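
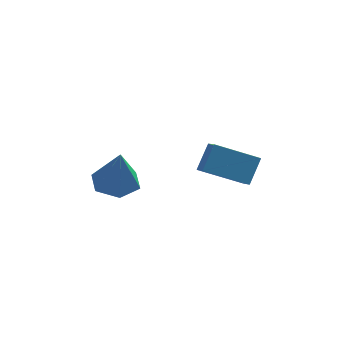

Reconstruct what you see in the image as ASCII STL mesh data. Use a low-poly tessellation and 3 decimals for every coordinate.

solid 
facet normal -0.134 0.278 -0.951
outer loop
vertex -1.322 3.309 -3.781
vertex -2.034 2.588 -3.891
vertex -2.299 3.522 -3.581
endloop
endfacet
facet normal 0.286 0.746 0.602
outer loop
vertex -1.322 3.309 -3.781
vertex -2.299 3.522 -3.581
vertex -1.766 2.032 -1.989
endloop
endfacet
facet normal -0.134 0.278 -0.951
outer loop
vertex -2.299 3.522 -3.581
vertex -2.034 2.588 -3.891
vertex -3.012 2.801 -3.691
endloop
endfacet
facet normal -0.588 0.483 0.649
outer loop
vertex -2.299 3.522 -3.581
vertex -3.012 2.801 -3.691
vertex -1.766 2.032 -1.989
endloop
endfacet
facet normal -0.134 0.277 -0.951
outer loop
vertex -3.012 2.801 -3.691
vertex -2.034 2.588 -3.891
vertex -2.747 1.866 -4.001
endloop
endfacet
facet normal -0.821 -0.375 0.431
outer loop
vertex -3.012 2.801 -3.691
vertex -2.747 1.866 -4.001
vertex -1.766 2.032 -1.989
endloop
endfacet
facet normal -0.135 0.278 -0.951
outer loop
vertex -2.747 1.866 -4.001
vertex -2.034 2.588 -3.891
vertex -1.77 1.653 -4.202
endloop
endfacet
facet normal -0.177 -0.970 0.166
outer loop
vertex -2.747 1.866 -4.001
vertex -1.77 1.653 -4.202
vertex -1.766 2.032 -1.989
endloop
endfacet
facet normal -0.135 0.278 -0.951
outer loop
vertex -1.77 1.653 -4.202
vertex -2.034 2.588 -3.891
vertex -1.057 2.375 -4.092
endloop
endfacet
facet normal 0.697 -0.707 0.120
outer loop
vertex -1.77 1.653 -4.202
vertex -1.057 2.375 -4.092
vertex -1.766 2.032 -1.989
endloop
endfacet
facet normal -0.135 0.278 -0.951
outer loop
vertex -1.057 2.375 -4.092
vertex -2.034 2.588 -3.891
vertex -1.322 3.309 -3.781
endloop
endfacet
facet normal 0.929 0.151 0.338
outer loop
vertex -1.057 2.375 -4.092
vertex -1.322 3.309 -3.781
vertex -1.766 2.032 -1.989
endloop
endfacet
facet normal -0.900 -0.121 0.419
outer loop
vertex 1.314 3.083 -3.389
vertex 1.71 3.841 -2.319
vertex 1.034 3.792 -3.787
endloop
endfacet
facet normal -0.289 -0.553 -0.781
outer loop
vertex 2.87 4.039 -4.641
vertex 1.314 3.083 -3.389
vertex 1.034 3.792 -3.787
endloop
endfacet
facet normal -0.900 -0.121 0.419
outer loop
vertex 1.034 3.792 -3.787
vertex 1.71 3.841 -2.319
vertex 1.43 4.55 -2.717
endloop
endfacet
facet normal -0.326 0.824 -0.463
outer loop
vertex 1.43 4.55 -2.717
vertex 2.87 4.039 -4.641
vertex 1.034 3.792 -3.787
endloop
endfacet
facet normal 0.326 -0.824 0.463
outer loop
vertex 1.314 3.083 -3.389
vertex 3.546 4.088 -3.173
vertex 1.71 3.841 -2.319
endloop
endfacet
facet normal -0.289 -0.553 -0.781
outer loop
vertex 3.15 3.33 -4.243
vertex 1.314 3.083 -3.389
vertex 2.87 4.039 -4.641
endloop
endfacet
facet normal 0.326 -0.824 0.463
outer loop
vertex 3.15 3.33 -4.243
vertex 3.546 4.088 -3.173
vertex 1.314 3.083 -3.389
endloop
endfacet
facet normal 0.289 0.553 0.781
outer loop
vertex 1.71 3.841 -2.319
vertex 3.546 4.088 -3.173
vertex 1.43 4.55 -2.717
endloop
endfacet
facet normal -0.326 0.824 -0.463
outer loop
vertex 3.266 4.797 -3.571
vertex 2.87 4.039 -4.641
vertex 1.43 4.55 -2.717
endloop
endfacet
facet normal 0.289 0.553 0.781
outer loop
vertex 1.43 4.55 -2.717
vertex 3.546 4.088 -3.173
vertex 3.266 4.797 -3.571
endloop
endfacet
facet normal 0.900 0.121 -0.419
outer loop
vertex 3.266 4.797 -3.571
vertex 3.15 3.33 -4.243
vertex 2.87 4.039 -4.641
endloop
endfacet
facet normal 0.900 0.121 -0.419
outer loop
vertex 3.546 4.088 -3.173
vertex 3.15 3.33 -4.243
vertex 3.266 4.797 -3.571
endloop
endfacet

endsolid


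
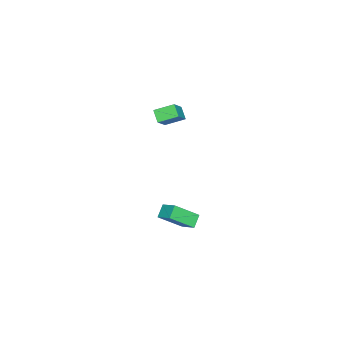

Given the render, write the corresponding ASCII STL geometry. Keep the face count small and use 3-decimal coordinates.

solid 
facet normal -0.561 -0.551 0.618
outer loop
vertex 1.948 -3.201 4.399
vertex 1.446 -2.134 4.896
vertex 0.876 -3.237 3.394
endloop
endfacet
facet normal 0.392 -0.834 -0.389
outer loop
vertex 1.374 -2.746 2.844
vertex 1.948 -3.201 4.399
vertex 0.876 -3.237 3.394
endloop
endfacet
facet normal -0.560 -0.552 0.618
outer loop
vertex 0.876 -3.237 3.394
vertex 1.446 -2.134 4.896
vertex 0.373 -2.17 3.891
endloop
endfacet
facet normal -0.730 -0.026 -0.683
outer loop
vertex 0.373 -2.17 3.891
vertex 1.374 -2.746 2.844
vertex 0.876 -3.237 3.394
endloop
endfacet
facet normal 0.730 0.025 0.683
outer loop
vertex 1.948 -3.201 4.399
vertex 1.944 -1.643 4.346
vertex 1.446 -2.134 4.896
endloop
endfacet
facet normal 0.392 -0.834 -0.389
outer loop
vertex 2.447 -2.71 3.849
vertex 1.948 -3.201 4.399
vertex 1.374 -2.746 2.844
endloop
endfacet
facet normal 0.729 0.025 0.684
outer loop
vertex 2.447 -2.71 3.849
vertex 1.944 -1.643 4.346
vertex 1.948 -3.201 4.399
endloop
endfacet
facet normal -0.392 0.834 0.389
outer loop
vertex 1.446 -2.134 4.896
vertex 1.944 -1.643 4.346
vertex 0.373 -2.17 3.891
endloop
endfacet
facet normal -0.729 -0.025 -0.684
outer loop
vertex 0.872 -1.679 3.341
vertex 1.374 -2.746 2.844
vertex 0.373 -2.17 3.891
endloop
endfacet
facet normal -0.392 0.834 0.389
outer loop
vertex 0.373 -2.17 3.891
vertex 1.944 -1.643 4.346
vertex 0.872 -1.679 3.341
endloop
endfacet
facet normal 0.560 0.551 -0.618
outer loop
vertex 0.872 -1.679 3.341
vertex 2.447 -2.71 3.849
vertex 1.374 -2.746 2.844
endloop
endfacet
facet normal 0.560 0.552 -0.618
outer loop
vertex 1.944 -1.643 4.346
vertex 2.447 -2.71 3.849
vertex 0.872 -1.679 3.341
endloop
endfacet
facet normal -0.800 -0.009 0.600
outer loop
vertex 2.939 -2.19 -2.958
vertex 3.373 -1.241 -2.366
vertex 2.043 -1.047 -4.135
endloop
endfacet
facet normal -0.362 -0.791 -0.493
outer loop
vertex 2.787 -1.039 -4.694
vertex 2.939 -2.19 -2.958
vertex 2.043 -1.047 -4.135
endloop
endfacet
facet normal -0.800 -0.007 0.600
outer loop
vertex 2.043 -1.047 -4.135
vertex 3.373 -1.241 -2.366
vertex 2.478 -0.097 -3.544
endloop
endfacet
facet normal -0.480 0.611 -0.630
outer loop
vertex 2.478 -0.097 -3.544
vertex 2.787 -1.039 -4.694
vertex 2.043 -1.047 -4.135
endloop
endfacet
facet normal 0.479 -0.612 0.629
outer loop
vertex 2.939 -2.19 -2.958
vertex 4.117 -1.233 -2.925
vertex 3.373 -1.241 -2.366
endloop
endfacet
facet normal -0.363 -0.791 -0.493
outer loop
vertex 3.682 -2.183 -3.516
vertex 2.939 -2.19 -2.958
vertex 2.787 -1.039 -4.694
endloop
endfacet
facet normal 0.479 -0.611 0.630
outer loop
vertex 3.682 -2.183 -3.516
vertex 4.117 -1.233 -2.925
vertex 2.939 -2.19 -2.958
endloop
endfacet
facet normal 0.362 0.791 0.493
outer loop
vertex 3.373 -1.241 -2.366
vertex 4.117 -1.233 -2.925
vertex 2.478 -0.097 -3.544
endloop
endfacet
facet normal -0.479 0.612 -0.630
outer loop
vertex 3.221 -0.09 -4.102
vertex 2.787 -1.039 -4.694
vertex 2.478 -0.097 -3.544
endloop
endfacet
facet normal 0.362 0.791 0.493
outer loop
vertex 2.478 -0.097 -3.544
vertex 4.117 -1.233 -2.925
vertex 3.221 -0.09 -4.102
endloop
endfacet
facet normal 0.800 0.008 -0.600
outer loop
vertex 3.221 -0.09 -4.102
vertex 3.682 -2.183 -3.516
vertex 2.787 -1.039 -4.694
endloop
endfacet
facet normal 0.799 0.008 -0.601
outer loop
vertex 4.117 -1.233 -2.925
vertex 3.682 -2.183 -3.516
vertex 3.221 -0.09 -4.102
endloop
endfacet

endsolid


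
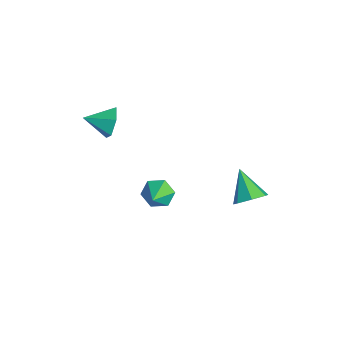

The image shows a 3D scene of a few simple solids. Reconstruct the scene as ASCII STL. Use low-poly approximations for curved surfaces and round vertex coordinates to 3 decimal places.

solid 
facet normal 0.206 0.928 -0.312
outer loop
vertex -1.222 -2.307 0.53
vertex -1.663 -2.406 -0.056
vertex -1.94 -2.133 0.573
endloop
endfacet
facet normal 0.009 -0.205 0.979
outer loop
vertex -1.222 -2.307 0.53
vertex -1.94 -2.133 0.573
vertex -1.897 -3.454 0.296
endloop
endfacet
facet normal 0.207 0.927 -0.311
outer loop
vertex -1.94 -2.133 0.573
vertex -1.663 -2.406 -0.056
vertex -2.381 -2.231 -0.013
endloop
endfacet
facet normal -0.777 -0.153 0.610
outer loop
vertex -1.94 -2.133 0.573
vertex -2.381 -2.231 -0.013
vertex -1.897 -3.454 0.296
endloop
endfacet
facet normal 0.207 0.927 -0.313
outer loop
vertex -2.381 -2.231 -0.013
vertex -1.663 -2.406 -0.056
vertex -2.104 -2.505 -0.642
endloop
endfacet
facet normal -0.888 -0.406 -0.214
outer loop
vertex -2.381 -2.231 -0.013
vertex -2.104 -2.505 -0.642
vertex -1.897 -3.454 0.296
endloop
endfacet
facet normal 0.206 0.928 -0.312
outer loop
vertex -2.104 -2.505 -0.642
vertex -1.663 -2.406 -0.056
vertex -1.386 -2.679 -0.686
endloop
endfacet
facet normal -0.213 -0.710 -0.671
outer loop
vertex -2.104 -2.505 -0.642
vertex -1.386 -2.679 -0.686
vertex -1.897 -3.454 0.296
endloop
endfacet
facet normal 0.207 0.928 -0.311
outer loop
vertex -1.386 -2.679 -0.686
vertex -1.663 -2.406 -0.056
vertex -0.945 -2.581 -0.1
endloop
endfacet
facet normal 0.572 -0.762 -0.303
outer loop
vertex -1.386 -2.679 -0.686
vertex -0.945 -2.581 -0.1
vertex -1.897 -3.454 0.296
endloop
endfacet
facet normal 0.207 0.927 -0.312
outer loop
vertex -0.945 -2.581 -0.1
vertex -1.663 -2.406 -0.056
vertex -1.222 -2.307 0.53
endloop
endfacet
facet normal 0.684 -0.509 0.522
outer loop
vertex -0.945 -2.581 -0.1
vertex -1.222 -2.307 0.53
vertex -1.897 -3.454 0.296
endloop
endfacet
facet normal 0.774 0.103 -0.624
outer loop
vertex 1.787 2.743 -2.665
vertex 1.49 2.263 -3.113
vertex 1.405 2.978 -3.1
endloop
endfacet
facet normal -0.174 0.795 0.582
outer loop
vertex 1.787 2.743 -2.665
vertex 1.405 2.978 -3.1
vertex 0.39 2.117 -2.227
endloop
endfacet
facet normal 0.775 0.104 -0.623
outer loop
vertex 1.405 2.978 -3.1
vertex 1.49 2.263 -3.113
vertex 1.088 2.675 -3.545
endloop
endfacet
facet normal -0.664 0.747 -0.035
outer loop
vertex 1.405 2.978 -3.1
vertex 1.088 2.675 -3.545
vertex 0.39 2.117 -2.227
endloop
endfacet
facet normal 0.775 0.102 -0.624
outer loop
vertex 1.088 2.675 -3.545
vertex 1.49 2.263 -3.113
vertex 1.073 2.062 -3.664
endloop
endfacet
facet normal -0.897 0.105 -0.430
outer loop
vertex 1.088 2.675 -3.545
vertex 1.073 2.062 -3.664
vertex 0.39 2.117 -2.227
endloop
endfacet
facet normal 0.775 0.103 -0.624
outer loop
vertex 1.073 2.062 -3.664
vertex 1.49 2.263 -3.113
vertex 1.373 1.6 -3.368
endloop
endfacet
facet normal -0.697 -0.649 -0.306
outer loop
vertex 1.073 2.062 -3.664
vertex 1.373 1.6 -3.368
vertex 0.39 2.117 -2.227
endloop
endfacet
facet normal 0.775 0.103 -0.624
outer loop
vertex 1.373 1.6 -3.368
vertex 1.49 2.263 -3.113
vertex 1.761 1.638 -2.88
endloop
endfacet
facet normal -0.214 -0.946 0.244
outer loop
vertex 1.373 1.6 -3.368
vertex 1.761 1.638 -2.88
vertex 0.39 2.117 -2.227
endloop
endfacet
facet normal 0.775 0.104 -0.624
outer loop
vertex 1.761 1.638 -2.88
vertex 1.49 2.263 -3.113
vertex 1.945 2.146 -2.567
endloop
endfacet
facet normal 0.186 -0.563 0.805
outer loop
vertex 1.761 1.638 -2.88
vertex 1.945 2.146 -2.567
vertex 0.39 2.117 -2.227
endloop
endfacet
facet normal 0.775 0.103 -0.624
outer loop
vertex 1.945 2.146 -2.567
vertex 1.49 2.263 -3.113
vertex 1.787 2.743 -2.665
endloop
endfacet
facet normal 0.205 0.211 0.956
outer loop
vertex 1.945 2.146 -2.567
vertex 1.787 2.743 -2.665
vertex 0.39 2.117 -2.227
endloop
endfacet
facet normal -0.760 0.373 -0.532
outer loop
vertex -0.205 -0.563 -4.587
vertex -0.653 -0.857 -4.153
vertex -0.424 -0.218 -4.032
endloop
endfacet
facet normal 0.855 0.518 0.015
outer loop
vertex -0.205 -0.563 -4.587
vertex -0.424 -0.218 -4.032
vertex 0.213 -1.283 -3.547
endloop
endfacet
facet normal -0.759 0.373 -0.533
outer loop
vertex -0.424 -0.218 -4.032
vertex -0.653 -0.857 -4.153
vertex -0.873 -0.512 -3.598
endloop
endfacet
facet normal 0.360 0.556 0.749
outer loop
vertex -0.424 -0.218 -4.032
vertex -0.873 -0.512 -3.598
vertex 0.213 -1.283 -3.547
endloop
endfacet
facet normal -0.760 0.373 -0.533
outer loop
vertex -0.873 -0.512 -3.598
vertex -0.653 -0.857 -4.153
vertex -1.102 -1.152 -3.719
endloop
endfacet
facet normal -0.142 -0.135 0.981
outer loop
vertex -0.873 -0.512 -3.598
vertex -1.102 -1.152 -3.719
vertex 0.213 -1.283 -3.547
endloop
endfacet
facet normal -0.760 0.373 -0.532
outer loop
vertex -1.102 -1.152 -3.719
vertex -0.653 -0.857 -4.153
vertex -0.882 -1.497 -4.275
endloop
endfacet
facet normal -0.149 -0.866 0.478
outer loop
vertex -1.102 -1.152 -3.719
vertex -0.882 -1.497 -4.275
vertex 0.213 -1.283 -3.547
endloop
endfacet
facet normal -0.760 0.373 -0.532
outer loop
vertex -0.882 -1.497 -4.275
vertex -0.653 -0.857 -4.153
vertex -0.433 -1.202 -4.709
endloop
endfacet
facet normal 0.346 -0.903 -0.255
outer loop
vertex -0.882 -1.497 -4.275
vertex -0.433 -1.202 -4.709
vertex 0.213 -1.283 -3.547
endloop
endfacet
facet normal -0.760 0.373 -0.532
outer loop
vertex -0.433 -1.202 -4.709
vertex -0.653 -0.857 -4.153
vertex -0.205 -0.563 -4.587
endloop
endfacet
facet normal 0.848 -0.210 -0.486
outer loop
vertex -0.433 -1.202 -4.709
vertex -0.205 -0.563 -4.587
vertex 0.213 -1.283 -3.547
endloop
endfacet

endsolid


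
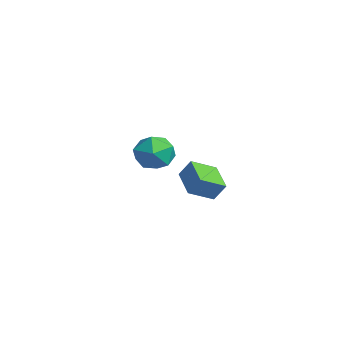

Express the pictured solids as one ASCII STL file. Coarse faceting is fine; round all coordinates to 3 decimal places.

solid 
facet normal 0.051 0.939 0.339
outer loop
vertex -2.54 0.587 2.266
vertex -2.964 0.3 3.124
vertex -1.97 0.281 3.027
endloop
endfacet
facet normal 0.585 0.803 -0.115
outer loop
vertex -2.54 0.587 2.266
vertex -1.97 0.281 3.027
vertex -1.756 -0.008 2.095
endloop
endfacet
facet normal 0.298 0.605 -0.738
outer loop
vertex -2.54 0.587 2.266
vertex -1.756 -0.008 2.095
vertex -2.618 -0.168 1.616
endloop
endfacet
facet normal -0.412 0.619 -0.669
outer loop
vertex -2.54 0.587 2.266
vertex -2.618 -0.168 1.616
vertex -3.365 0.023 2.252
endloop
endfacet
facet normal -0.564 0.826 -0.003
outer loop
vertex -2.54 0.587 2.266
vertex -3.365 0.023 2.252
vertex -2.964 0.3 3.124
endloop
endfacet
facet normal 0.957 0.252 0.142
outer loop
vertex -1.756 -0.008 2.095
vertex -1.97 0.281 3.027
vertex -1.695 -0.663 2.848
endloop
endfacet
facet normal 0.095 0.473 0.876
outer loop
vertex -1.97 0.281 3.027
vertex -2.964 0.3 3.124
vertex -2.442 -0.472 3.484
endloop
endfacet
facet normal -0.902 0.288 0.323
outer loop
vertex -2.964 0.3 3.124
vertex -3.365 0.023 2.252
vertex -3.304 -0.632 3.005
endloop
endfacet
facet normal -0.655 -0.048 -0.755
outer loop
vertex -3.365 0.023 2.252
vertex -2.618 -0.168 1.616
vertex -3.09 -0.921 2.073
endloop
endfacet
facet normal 0.494 -0.070 -0.866
outer loop
vertex -2.618 -0.168 1.616
vertex -1.756 -0.008 2.095
vertex -2.096 -0.94 1.976
endloop
endfacet
facet normal 0.412 -0.619 0.669
outer loop
vertex -2.52 -1.227 2.834
vertex -1.695 -0.663 2.848
vertex -2.442 -0.472 3.484
endloop
endfacet
facet normal -0.298 -0.605 0.738
outer loop
vertex -2.52 -1.227 2.834
vertex -2.442 -0.472 3.484
vertex -3.304 -0.632 3.005
endloop
endfacet
facet normal -0.585 -0.803 0.115
outer loop
vertex -2.52 -1.227 2.834
vertex -3.304 -0.632 3.005
vertex -3.09 -0.921 2.073
endloop
endfacet
facet normal -0.051 -0.939 -0.339
outer loop
vertex -2.52 -1.227 2.834
vertex -3.09 -0.921 2.073
vertex -2.096 -0.94 1.976
endloop
endfacet
facet normal 0.564 -0.826 0.003
outer loop
vertex -2.52 -1.227 2.834
vertex -2.096 -0.94 1.976
vertex -1.695 -0.663 2.848
endloop
endfacet
facet normal 0.655 0.048 0.755
outer loop
vertex -2.442 -0.472 3.484
vertex -1.695 -0.663 2.848
vertex -1.97 0.281 3.027
endloop
endfacet
facet normal -0.494 0.070 0.866
outer loop
vertex -3.304 -0.632 3.005
vertex -2.442 -0.472 3.484
vertex -2.964 0.3 3.124
endloop
endfacet
facet normal -0.957 -0.252 -0.142
outer loop
vertex -3.09 -0.921 2.073
vertex -3.304 -0.632 3.005
vertex -3.365 0.023 2.252
endloop
endfacet
facet normal -0.095 -0.473 -0.876
outer loop
vertex -2.096 -0.94 1.976
vertex -3.09 -0.921 2.073
vertex -2.618 -0.168 1.616
endloop
endfacet
facet normal 0.902 -0.288 -0.323
outer loop
vertex -1.695 -0.663 2.848
vertex -2.096 -0.94 1.976
vertex -1.756 -0.008 2.095
endloop
endfacet
facet normal -0.327 -0.432 -0.840
outer loop
vertex 2.853 -0.881 2.543
vertex 1.544 -0.768 2.994
vertex 2.769 0.187 2.026
endloop
endfacet
facet normal 0.943 -0.082 -0.323
outer loop
vertex 3.056 0.568 2.766
vertex 2.853 -0.881 2.543
vertex 2.769 0.187 2.026
endloop
endfacet
facet normal -0.328 -0.432 -0.840
outer loop
vertex 2.769 0.187 2.026
vertex 1.544 -0.768 2.994
vertex 1.459 0.301 2.478
endloop
endfacet
facet normal -0.072 0.898 -0.434
outer loop
vertex 1.459 0.301 2.478
vertex 3.056 0.568 2.766
vertex 2.769 0.187 2.026
endloop
endfacet
facet normal 0.072 -0.898 0.434
outer loop
vertex 2.853 -0.881 2.543
vertex 1.831 -0.387 3.734
vertex 1.544 -0.768 2.994
endloop
endfacet
facet normal 0.942 -0.082 -0.325
outer loop
vertex 3.141 -0.501 3.282
vertex 2.853 -0.881 2.543
vertex 3.056 0.568 2.766
endloop
endfacet
facet normal 0.072 -0.898 0.434
outer loop
vertex 3.141 -0.501 3.282
vertex 1.831 -0.387 3.734
vertex 2.853 -0.881 2.543
endloop
endfacet
facet normal -0.943 0.081 0.324
outer loop
vertex 1.544 -0.768 2.994
vertex 1.831 -0.387 3.734
vertex 1.459 0.301 2.478
endloop
endfacet
facet normal -0.072 0.898 -0.434
outer loop
vertex 1.747 0.681 3.217
vertex 3.056 0.568 2.766
vertex 1.459 0.301 2.478
endloop
endfacet
facet normal -0.942 0.083 0.325
outer loop
vertex 1.459 0.301 2.478
vertex 1.831 -0.387 3.734
vertex 1.747 0.681 3.217
endloop
endfacet
facet normal 0.327 0.432 0.841
outer loop
vertex 1.747 0.681 3.217
vertex 3.141 -0.501 3.282
vertex 3.056 0.568 2.766
endloop
endfacet
facet normal 0.327 0.432 0.840
outer loop
vertex 1.831 -0.387 3.734
vertex 3.141 -0.501 3.282
vertex 1.747 0.681 3.217
endloop
endfacet

endsolid


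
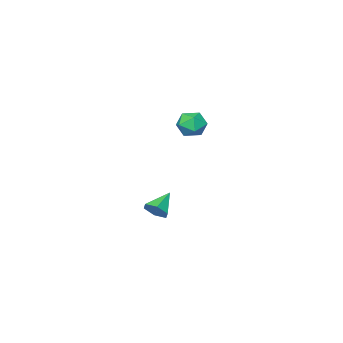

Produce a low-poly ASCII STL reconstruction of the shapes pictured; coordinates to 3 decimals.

solid 
facet normal -0.875 -0.345 0.338
outer loop
vertex 0.121 -1.277 0.948
vertex 0.412 -1.786 1.181
vertex 0.346 -1.27 1.537
endloop
endfacet
facet normal -0.870 0.368 0.328
outer loop
vertex 0.121 -1.277 0.948
vertex 0.346 -1.27 1.537
vertex 0.419 -0.766 1.165
endloop
endfacet
facet normal -0.742 0.577 -0.341
outer loop
vertex 0.121 -1.277 0.948
vertex 0.419 -0.766 1.165
vertex 0.53 -0.97 0.579
endloop
endfacet
facet normal -0.668 -0.005 -0.744
outer loop
vertex 0.121 -1.277 0.948
vertex 0.53 -0.97 0.579
vertex 0.525 -1.601 0.588
endloop
endfacet
facet normal -0.750 -0.577 -0.323
outer loop
vertex 0.121 -1.277 0.948
vertex 0.525 -1.601 0.588
vertex 0.412 -1.786 1.181
endloop
endfacet
facet normal -0.328 0.591 0.737
outer loop
vertex 0.419 -0.766 1.165
vertex 0.346 -1.27 1.537
vertex 0.895 -0.959 1.532
endloop
endfacet
facet normal -0.337 -0.563 0.754
outer loop
vertex 0.346 -1.27 1.537
vertex 0.412 -1.786 1.181
vertex 0.89 -1.59 1.541
endloop
endfacet
facet normal -0.135 -0.938 -0.318
outer loop
vertex 0.412 -1.786 1.181
vertex 0.525 -1.601 0.588
vertex 1.001 -1.794 0.955
endloop
endfacet
facet normal -0.001 -0.014 -1.000
outer loop
vertex 0.525 -1.601 0.588
vertex 0.53 -0.97 0.579
vertex 1.074 -1.29 0.583
endloop
endfacet
facet normal -0.120 0.930 -0.347
outer loop
vertex 0.53 -0.97 0.579
vertex 0.419 -0.766 1.165
vertex 1.008 -0.774 0.939
endloop
endfacet
facet normal 0.668 0.005 0.744
outer loop
vertex 1.299 -1.283 1.172
vertex 0.895 -0.959 1.532
vertex 0.89 -1.59 1.541
endloop
endfacet
facet normal 0.742 -0.577 0.341
outer loop
vertex 1.299 -1.283 1.172
vertex 0.89 -1.59 1.541
vertex 1.001 -1.794 0.955
endloop
endfacet
facet normal 0.870 -0.368 -0.328
outer loop
vertex 1.299 -1.283 1.172
vertex 1.001 -1.794 0.955
vertex 1.074 -1.29 0.583
endloop
endfacet
facet normal 0.875 0.345 -0.338
outer loop
vertex 1.299 -1.283 1.172
vertex 1.074 -1.29 0.583
vertex 1.008 -0.774 0.939
endloop
endfacet
facet normal 0.750 0.577 0.323
outer loop
vertex 1.299 -1.283 1.172
vertex 1.008 -0.774 0.939
vertex 0.895 -0.959 1.532
endloop
endfacet
facet normal 0.001 0.014 1.000
outer loop
vertex 0.89 -1.59 1.541
vertex 0.895 -0.959 1.532
vertex 0.346 -1.27 1.537
endloop
endfacet
facet normal 0.120 -0.930 0.347
outer loop
vertex 1.001 -1.794 0.955
vertex 0.89 -1.59 1.541
vertex 0.412 -1.786 1.181
endloop
endfacet
facet normal 0.328 -0.591 -0.737
outer loop
vertex 1.074 -1.29 0.583
vertex 1.001 -1.794 0.955
vertex 0.525 -1.601 0.588
endloop
endfacet
facet normal 0.337 0.563 -0.754
outer loop
vertex 1.008 -0.774 0.939
vertex 1.074 -1.29 0.583
vertex 0.53 -0.97 0.579
endloop
endfacet
facet normal 0.135 0.938 0.318
outer loop
vertex 0.895 -0.959 1.532
vertex 1.008 -0.774 0.939
vertex 0.419 -0.766 1.165
endloop
endfacet
facet normal 0.798 0.190 -0.572
outer loop
vertex 0.807 -3.759 -3.777
vertex 0.479 -3.545 -4.164
vertex 0.685 -3.222 -3.769
endloop
endfacet
facet normal 0.196 0.030 0.980
outer loop
vertex 0.807 -3.759 -3.777
vertex 0.685 -3.222 -3.769
vertex -0.399 -3.755 -3.536
endloop
endfacet
facet normal 0.798 0.191 -0.572
outer loop
vertex 0.685 -3.222 -3.769
vertex 0.479 -3.545 -4.164
vertex 0.357 -3.009 -4.155
endloop
endfacet
facet normal -0.237 0.751 0.616
outer loop
vertex 0.685 -3.222 -3.769
vertex 0.357 -3.009 -4.155
vertex -0.399 -3.755 -3.536
endloop
endfacet
facet normal 0.799 0.192 -0.570
outer loop
vertex 0.357 -3.009 -4.155
vertex 0.479 -3.545 -4.164
vertex 0.152 -3.331 -4.551
endloop
endfacet
facet normal -0.750 0.647 -0.137
outer loop
vertex 0.357 -3.009 -4.155
vertex 0.152 -3.331 -4.551
vertex -0.399 -3.755 -3.536
endloop
endfacet
facet normal 0.799 0.190 -0.570
outer loop
vertex 0.152 -3.331 -4.551
vertex 0.479 -3.545 -4.164
vertex 0.274 -3.867 -4.559
endloop
endfacet
facet normal -0.831 -0.181 -0.527
outer loop
vertex 0.152 -3.331 -4.551
vertex 0.274 -3.867 -4.559
vertex -0.399 -3.755 -3.536
endloop
endfacet
facet normal 0.799 0.190 -0.570
outer loop
vertex 0.274 -3.867 -4.559
vertex 0.479 -3.545 -4.164
vertex 0.601 -4.081 -4.172
endloop
endfacet
facet normal -0.398 -0.903 -0.163
outer loop
vertex 0.274 -3.867 -4.559
vertex 0.601 -4.081 -4.172
vertex -0.399 -3.755 -3.536
endloop
endfacet
facet normal 0.798 0.190 -0.571
outer loop
vertex 0.601 -4.081 -4.172
vertex 0.479 -3.545 -4.164
vertex 0.807 -3.759 -3.777
endloop
endfacet
facet normal 0.115 -0.799 0.591
outer loop
vertex 0.601 -4.081 -4.172
vertex 0.807 -3.759 -3.777
vertex -0.399 -3.755 -3.536
endloop
endfacet

endsolid


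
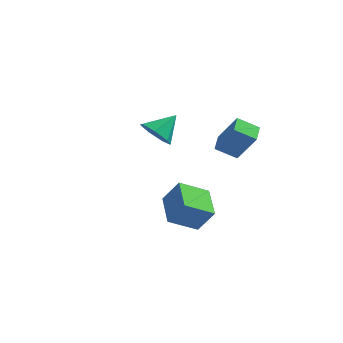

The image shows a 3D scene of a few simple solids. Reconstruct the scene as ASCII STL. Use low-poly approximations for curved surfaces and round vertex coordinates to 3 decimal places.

solid 
facet normal -0.571 0.069 -0.818
outer loop
vertex -1.419 2.497 -2.551
vertex -1.671 3.304 -2.307
vertex -0.68 2.874 -3.035
endloop
endfacet
facet normal 0.286 -0.917 -0.277
outer loop
vertex 0.131 2.776 -1.873
vertex -1.419 2.497 -2.551
vertex -0.68 2.874 -3.035
endloop
endfacet
facet normal -0.571 0.069 -0.818
outer loop
vertex -0.68 2.874 -3.035
vertex -1.671 3.304 -2.307
vertex -0.932 3.681 -2.791
endloop
endfacet
facet normal 0.769 0.393 -0.504
outer loop
vertex -0.932 3.681 -2.791
vertex 0.131 2.776 -1.873
vertex -0.68 2.874 -3.035
endloop
endfacet
facet normal -0.769 -0.393 0.504
outer loop
vertex -1.419 2.497 -2.551
vertex -0.86 3.206 -1.145
vertex -1.671 3.304 -2.307
endloop
endfacet
facet normal 0.286 -0.917 -0.277
outer loop
vertex -0.608 2.399 -1.389
vertex -1.419 2.497 -2.551
vertex 0.131 2.776 -1.873
endloop
endfacet
facet normal -0.769 -0.393 0.504
outer loop
vertex -0.608 2.399 -1.389
vertex -0.86 3.206 -1.145
vertex -1.419 2.497 -2.551
endloop
endfacet
facet normal -0.286 0.917 0.277
outer loop
vertex -1.671 3.304 -2.307
vertex -0.86 3.206 -1.145
vertex -0.932 3.681 -2.791
endloop
endfacet
facet normal 0.769 0.393 -0.504
outer loop
vertex -0.121 3.583 -1.629
vertex 0.131 2.776 -1.873
vertex -0.932 3.681 -2.791
endloop
endfacet
facet normal -0.286 0.917 0.277
outer loop
vertex -0.932 3.681 -2.791
vertex -0.86 3.206 -1.145
vertex -0.121 3.583 -1.629
endloop
endfacet
facet normal 0.571 -0.069 0.818
outer loop
vertex -0.121 3.583 -1.629
vertex -0.608 2.399 -1.389
vertex 0.131 2.776 -1.873
endloop
endfacet
facet normal 0.571 -0.069 0.818
outer loop
vertex -0.86 3.206 -1.145
vertex -0.608 2.399 -1.389
vertex -0.121 3.583 -1.629
endloop
endfacet
facet normal -0.394 -0.660 -0.640
outer loop
vertex -3.293 2.356 -2.444
vertex -3.979 2.701 -2.377
vertex -3.414 2.849 -2.878
endloop
endfacet
facet normal 0.978 0.206 -0.038
outer loop
vertex -3.293 2.356 -2.444
vertex -3.414 2.849 -2.878
vertex -3.501 3.499 -1.603
endloop
endfacet
facet normal -0.394 -0.660 -0.640
outer loop
vertex -3.414 2.849 -2.878
vertex -3.979 2.701 -2.377
vertex -3.959 3.23 -2.935
endloop
endfacet
facet normal 0.562 0.752 -0.345
outer loop
vertex -3.414 2.849 -2.878
vertex -3.959 3.23 -2.935
vertex -3.501 3.499 -1.603
endloop
endfacet
facet normal -0.394 -0.660 -0.640
outer loop
vertex -3.959 3.23 -2.935
vertex -3.979 2.701 -2.377
vertex -4.52 3.213 -2.572
endloop
endfacet
facet normal -0.129 0.980 -0.153
outer loop
vertex -3.959 3.23 -2.935
vertex -4.52 3.213 -2.572
vertex -3.501 3.499 -1.603
endloop
endfacet
facet normal -0.395 -0.661 -0.638
outer loop
vertex -4.52 3.213 -2.572
vertex -3.979 2.701 -2.377
vertex -4.672 2.81 -2.061
endloop
endfacet
facet normal -0.576 0.717 0.394
outer loop
vertex -4.52 3.213 -2.572
vertex -4.672 2.81 -2.061
vertex -3.501 3.499 -1.603
endloop
endfacet
facet normal -0.395 -0.659 -0.639
outer loop
vertex -4.672 2.81 -2.061
vertex -3.979 2.701 -2.377
vertex -4.303 2.324 -1.788
endloop
endfacet
facet normal -0.440 0.162 0.883
outer loop
vertex -4.672 2.81 -2.061
vertex -4.303 2.324 -1.788
vertex -3.501 3.499 -1.603
endloop
endfacet
facet normal -0.394 -0.660 -0.639
outer loop
vertex -4.303 2.324 -1.788
vertex -3.979 2.701 -2.377
vertex -3.689 2.123 -1.959
endloop
endfacet
facet normal 0.176 -0.269 0.947
outer loop
vertex -4.303 2.324 -1.788
vertex -3.689 2.123 -1.959
vertex -3.501 3.499 -1.603
endloop
endfacet
facet normal -0.394 -0.660 -0.639
outer loop
vertex -3.689 2.123 -1.959
vertex -3.979 2.701 -2.377
vertex -3.293 2.356 -2.444
endloop
endfacet
facet normal 0.805 -0.249 0.538
outer loop
vertex -3.689 2.123 -1.959
vertex -3.293 2.356 -2.444
vertex -3.501 3.499 -1.603
endloop
endfacet
facet normal -0.623 -0.633 0.460
outer loop
vertex -0.245 -2.285 -3.127
vertex -1.005 -1.195 -2.657
vertex -0.868 -2.33 -4.032
endloop
endfacet
facet normal 0.539 -0.773 -0.333
outer loop
vertex -0.095 -1.545 -4.603
vertex -0.245 -2.285 -3.127
vertex -0.868 -2.33 -4.032
endloop
endfacet
facet normal -0.623 -0.632 0.460
outer loop
vertex -0.868 -2.33 -4.032
vertex -1.005 -1.195 -2.657
vertex -1.628 -1.239 -3.562
endloop
endfacet
facet normal -0.567 -0.040 -0.823
outer loop
vertex -1.628 -1.239 -3.562
vertex -0.095 -1.545 -4.603
vertex -0.868 -2.33 -4.032
endloop
endfacet
facet normal 0.567 0.040 0.823
outer loop
vertex -0.245 -2.285 -3.127
vertex -0.232 -0.41 -3.228
vertex -1.005 -1.195 -2.657
endloop
endfacet
facet normal 0.539 -0.774 -0.333
outer loop
vertex 0.528 -1.501 -3.698
vertex -0.245 -2.285 -3.127
vertex -0.095 -1.545 -4.603
endloop
endfacet
facet normal 0.567 0.040 0.823
outer loop
vertex 0.528 -1.501 -3.698
vertex -0.232 -0.41 -3.228
vertex -0.245 -2.285 -3.127
endloop
endfacet
facet normal -0.539 0.773 0.333
outer loop
vertex -1.005 -1.195 -2.657
vertex -0.232 -0.41 -3.228
vertex -1.628 -1.239 -3.562
endloop
endfacet
facet normal -0.567 -0.040 -0.823
outer loop
vertex -0.855 -0.455 -4.133
vertex -0.095 -1.545 -4.603
vertex -1.628 -1.239 -3.562
endloop
endfacet
facet normal -0.539 0.774 0.333
outer loop
vertex -1.628 -1.239 -3.562
vertex -0.232 -0.41 -3.228
vertex -0.855 -0.455 -4.133
endloop
endfacet
facet normal 0.623 0.633 -0.460
outer loop
vertex -0.855 -0.455 -4.133
vertex 0.528 -1.501 -3.698
vertex -0.095 -1.545 -4.603
endloop
endfacet
facet normal 0.623 0.632 -0.460
outer loop
vertex -0.232 -0.41 -3.228
vertex 0.528 -1.501 -3.698
vertex -0.855 -0.455 -4.133
endloop
endfacet

endsolid


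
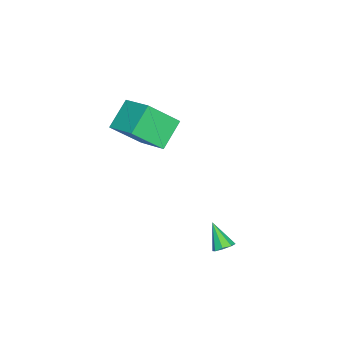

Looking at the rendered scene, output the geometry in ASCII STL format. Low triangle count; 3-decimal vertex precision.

solid 
facet normal 0.413 0.537 -0.736
outer loop
vertex 2.692 3.788 -1.56
vertex 2.219 4.034 -1.646
vertex 2.649 4.131 -1.334
endloop
endfacet
facet normal 0.714 -0.321 0.623
outer loop
vertex 2.692 3.788 -1.56
vertex 2.649 4.131 -1.334
vertex 1.641 3.286 -0.614
endloop
endfacet
facet normal 0.414 0.535 -0.737
outer loop
vertex 2.649 4.131 -1.334
vertex 2.219 4.034 -1.646
vertex 2.355 4.418 -1.291
endloop
endfacet
facet normal 0.396 0.274 0.876
outer loop
vertex 2.649 4.131 -1.334
vertex 2.355 4.418 -1.291
vertex 1.641 3.286 -0.614
endloop
endfacet
facet normal 0.414 0.535 -0.737
outer loop
vertex 2.355 4.418 -1.291
vertex 2.219 4.034 -1.646
vertex 1.981 4.48 -1.456
endloop
endfacet
facet normal -0.236 0.604 0.761
outer loop
vertex 2.355 4.418 -1.291
vertex 1.981 4.48 -1.456
vertex 1.641 3.286 -0.614
endloop
endfacet
facet normal 0.414 0.535 -0.737
outer loop
vertex 1.981 4.48 -1.456
vertex 2.219 4.034 -1.646
vertex 1.747 4.281 -1.732
endloop
endfacet
facet normal -0.810 0.474 0.345
outer loop
vertex 1.981 4.48 -1.456
vertex 1.747 4.281 -1.732
vertex 1.641 3.286 -0.614
endloop
endfacet
facet normal 0.414 0.535 -0.737
outer loop
vertex 1.747 4.281 -1.732
vertex 2.219 4.034 -1.646
vertex 1.789 3.937 -1.958
endloop
endfacet
facet normal -0.991 -0.037 -0.127
outer loop
vertex 1.747 4.281 -1.732
vertex 1.789 3.937 -1.958
vertex 1.641 3.286 -0.614
endloop
endfacet
facet normal 0.413 0.537 -0.736
outer loop
vertex 1.789 3.937 -1.958
vertex 2.219 4.034 -1.646
vertex 2.084 3.651 -2.001
endloop
endfacet
facet normal -0.671 -0.635 -0.382
outer loop
vertex 1.789 3.937 -1.958
vertex 2.084 3.651 -2.001
vertex 1.641 3.286 -0.614
endloop
endfacet
facet normal 0.414 0.536 -0.736
outer loop
vertex 2.084 3.651 -2.001
vertex 2.219 4.034 -1.646
vertex 2.457 3.589 -1.836
endloop
endfacet
facet normal -0.042 -0.963 -0.267
outer loop
vertex 2.084 3.651 -2.001
vertex 2.457 3.589 -1.836
vertex 1.641 3.286 -0.614
endloop
endfacet
facet normal 0.412 0.535 -0.737
outer loop
vertex 2.457 3.589 -1.836
vertex 2.219 4.034 -1.646
vertex 2.692 3.788 -1.56
endloop
endfacet
facet normal 0.532 -0.834 0.148
outer loop
vertex 2.457 3.589 -1.836
vertex 2.692 3.788 -1.56
vertex 1.641 3.286 -0.614
endloop
endfacet
facet normal -0.399 0.605 -0.689
outer loop
vertex -4.358 -1.524 0.651
vertex -3.407 -0.047 1.399
vertex -3.034 -1.846 -0.398
endloop
endfacet
facet normal -0.498 -0.774 -0.391
outer loop
vertex -2.213 -3.093 1.021
vertex -4.358 -1.524 0.651
vertex -3.034 -1.846 -0.398
endloop
endfacet
facet normal -0.398 0.606 -0.689
outer loop
vertex -3.034 -1.846 -0.398
vertex -3.407 -0.047 1.399
vertex -2.082 -0.369 0.35
endloop
endfacet
facet normal 0.770 -0.187 -0.610
outer loop
vertex -2.082 -0.369 0.35
vertex -2.213 -3.093 1.021
vertex -3.034 -1.846 -0.398
endloop
endfacet
facet normal -0.770 0.187 0.610
outer loop
vertex -4.358 -1.524 0.651
vertex -2.586 -1.294 2.818
vertex -3.407 -0.047 1.399
endloop
endfacet
facet normal -0.498 -0.773 -0.392
outer loop
vertex -3.538 -2.771 2.07
vertex -4.358 -1.524 0.651
vertex -2.213 -3.093 1.021
endloop
endfacet
facet normal -0.770 0.188 0.610
outer loop
vertex -3.538 -2.771 2.07
vertex -2.586 -1.294 2.818
vertex -4.358 -1.524 0.651
endloop
endfacet
facet normal 0.498 0.774 0.392
outer loop
vertex -3.407 -0.047 1.399
vertex -2.586 -1.294 2.818
vertex -2.082 -0.369 0.35
endloop
endfacet
facet normal 0.770 -0.187 -0.610
outer loop
vertex -1.262 -1.616 1.769
vertex -2.213 -3.093 1.021
vertex -2.082 -0.369 0.35
endloop
endfacet
facet normal 0.498 0.773 0.392
outer loop
vertex -2.082 -0.369 0.35
vertex -2.586 -1.294 2.818
vertex -1.262 -1.616 1.769
endloop
endfacet
facet normal 0.398 -0.605 0.689
outer loop
vertex -1.262 -1.616 1.769
vertex -3.538 -2.771 2.07
vertex -2.213 -3.093 1.021
endloop
endfacet
facet normal 0.398 -0.606 0.689
outer loop
vertex -2.586 -1.294 2.818
vertex -3.538 -2.771 2.07
vertex -1.262 -1.616 1.769
endloop
endfacet

endsolid


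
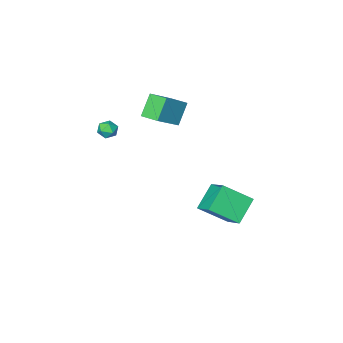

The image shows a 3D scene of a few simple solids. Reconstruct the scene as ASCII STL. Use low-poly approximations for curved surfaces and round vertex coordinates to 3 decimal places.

solid 
facet normal -0.801 -0.163 -0.576
outer loop
vertex -2.999 -4.089 3.14
vertex -3.369 -2.886 3.313
vertex -2.14 -3.635 1.818
endloop
endfacet
facet normal 0.291 -0.947 -0.136
outer loop
vertex -0.571 -3.314 2.947
vertex -2.999 -4.089 3.14
vertex -2.14 -3.635 1.818
endloop
endfacet
facet normal -0.801 -0.164 -0.576
outer loop
vertex -2.14 -3.635 1.818
vertex -3.369 -2.886 3.313
vertex -2.511 -2.432 1.991
endloop
endfacet
facet normal 0.523 0.277 -0.806
outer loop
vertex -2.511 -2.432 1.991
vertex -0.571 -3.314 2.947
vertex -2.14 -3.635 1.818
endloop
endfacet
facet normal -0.523 -0.277 0.806
outer loop
vertex -2.999 -4.089 3.14
vertex -1.8 -2.565 4.442
vertex -3.369 -2.886 3.313
endloop
endfacet
facet normal 0.291 -0.947 -0.136
outer loop
vertex -1.429 -3.768 4.269
vertex -2.999 -4.089 3.14
vertex -0.571 -3.314 2.947
endloop
endfacet
facet normal -0.523 -0.277 0.806
outer loop
vertex -1.429 -3.768 4.269
vertex -1.8 -2.565 4.442
vertex -2.999 -4.089 3.14
endloop
endfacet
facet normal -0.292 0.947 0.136
outer loop
vertex -3.369 -2.886 3.313
vertex -1.8 -2.565 4.442
vertex -2.511 -2.432 1.991
endloop
endfacet
facet normal 0.523 0.277 -0.806
outer loop
vertex -0.941 -2.111 3.12
vertex -0.571 -3.314 2.947
vertex -2.511 -2.432 1.991
endloop
endfacet
facet normal -0.291 0.947 0.136
outer loop
vertex -2.511 -2.432 1.991
vertex -1.8 -2.565 4.442
vertex -0.941 -2.111 3.12
endloop
endfacet
facet normal 0.801 0.164 0.576
outer loop
vertex -0.941 -2.111 3.12
vertex -1.429 -3.768 4.269
vertex -0.571 -3.314 2.947
endloop
endfacet
facet normal 0.801 0.164 0.576
outer loop
vertex -1.8 -2.565 4.442
vertex -1.429 -3.768 4.269
vertex -0.941 -2.111 3.12
endloop
endfacet
facet normal 0.395 0.712 0.581
outer loop
vertex 1.81 -2.306 2.973
vertex 1.814 -2.726 3.485
vertex 2.339 -2.689 3.083
endloop
endfacet
facet normal 0.597 0.796 -0.100
outer loop
vertex 1.81 -2.306 2.973
vertex 2.339 -2.689 3.083
vertex 2.117 -2.6 2.465
endloop
endfacet
facet normal 0.009 0.868 -0.497
outer loop
vertex 1.81 -2.306 2.973
vertex 2.117 -2.6 2.465
vertex 1.456 -2.581 2.486
endloop
endfacet
facet normal -0.556 0.828 -0.063
outer loop
vertex 1.81 -2.306 2.973
vertex 1.456 -2.581 2.486
vertex 1.268 -2.659 3.117
endloop
endfacet
facet normal -0.317 0.732 0.603
outer loop
vertex 1.81 -2.306 2.973
vertex 1.268 -2.659 3.117
vertex 1.814 -2.726 3.485
endloop
endfacet
facet normal 0.931 0.201 -0.305
outer loop
vertex 2.117 -2.6 2.465
vertex 2.339 -2.689 3.083
vertex 2.312 -3.201 2.663
endloop
endfacet
facet normal 0.604 0.064 0.795
outer loop
vertex 2.339 -2.689 3.083
vertex 1.814 -2.726 3.485
vertex 2.124 -3.279 3.294
endloop
endfacet
facet normal -0.548 0.096 0.831
outer loop
vertex 1.814 -2.726 3.485
vertex 1.268 -2.659 3.117
vertex 1.463 -3.26 3.315
endloop
endfacet
facet normal -0.935 0.252 -0.248
outer loop
vertex 1.268 -2.659 3.117
vertex 1.456 -2.581 2.486
vertex 1.241 -3.171 2.697
endloop
endfacet
facet normal -0.021 0.316 -0.949
outer loop
vertex 1.456 -2.581 2.486
vertex 2.117 -2.6 2.465
vertex 1.766 -3.134 2.295
endloop
endfacet
facet normal 0.556 -0.828 0.063
outer loop
vertex 1.77 -3.554 2.807
vertex 2.312 -3.201 2.663
vertex 2.124 -3.279 3.294
endloop
endfacet
facet normal -0.009 -0.868 0.497
outer loop
vertex 1.77 -3.554 2.807
vertex 2.124 -3.279 3.294
vertex 1.463 -3.26 3.315
endloop
endfacet
facet normal -0.597 -0.796 0.100
outer loop
vertex 1.77 -3.554 2.807
vertex 1.463 -3.26 3.315
vertex 1.241 -3.171 2.697
endloop
endfacet
facet normal -0.395 -0.712 -0.581
outer loop
vertex 1.77 -3.554 2.807
vertex 1.241 -3.171 2.697
vertex 1.766 -3.134 2.295
endloop
endfacet
facet normal 0.317 -0.732 -0.603
outer loop
vertex 1.77 -3.554 2.807
vertex 1.766 -3.134 2.295
vertex 2.312 -3.201 2.663
endloop
endfacet
facet normal 0.935 -0.252 0.248
outer loop
vertex 2.124 -3.279 3.294
vertex 2.312 -3.201 2.663
vertex 2.339 -2.689 3.083
endloop
endfacet
facet normal 0.021 -0.316 0.949
outer loop
vertex 1.463 -3.26 3.315
vertex 2.124 -3.279 3.294
vertex 1.814 -2.726 3.485
endloop
endfacet
facet normal -0.931 -0.201 0.305
outer loop
vertex 1.241 -3.171 2.697
vertex 1.463 -3.26 3.315
vertex 1.268 -2.659 3.117
endloop
endfacet
facet normal -0.604 -0.064 -0.795
outer loop
vertex 1.766 -3.134 2.295
vertex 1.241 -3.171 2.697
vertex 1.456 -2.581 2.486
endloop
endfacet
facet normal 0.548 -0.096 -0.831
outer loop
vertex 2.312 -3.201 2.663
vertex 1.766 -3.134 2.295
vertex 2.117 -2.6 2.465
endloop
endfacet
facet normal -0.700 -0.314 0.641
outer loop
vertex -3.582 0.647 -1.658
vertex -5.063 1.579 -2.819
vertex -3.787 -0.906 -2.642
endloop
endfacet
facet normal 0.705 -0.444 0.553
outer loop
vertex -2.477 -0.319 -3.841
vertex -3.582 0.647 -1.658
vertex -3.787 -0.906 -2.642
endloop
endfacet
facet normal -0.700 -0.314 0.641
outer loop
vertex -3.787 -0.906 -2.642
vertex -5.063 1.579 -2.819
vertex -5.268 0.026 -3.803
endloop
endfacet
facet normal -0.111 -0.839 -0.532
outer loop
vertex -5.268 0.026 -3.803
vertex -2.477 -0.319 -3.841
vertex -3.787 -0.906 -2.642
endloop
endfacet
facet normal 0.111 0.839 0.532
outer loop
vertex -3.582 0.647 -1.658
vertex -3.753 2.166 -4.018
vertex -5.063 1.579 -2.819
endloop
endfacet
facet normal 0.705 -0.444 0.553
outer loop
vertex -2.272 1.234 -2.857
vertex -3.582 0.647 -1.658
vertex -2.477 -0.319 -3.841
endloop
endfacet
facet normal 0.111 0.839 0.532
outer loop
vertex -2.272 1.234 -2.857
vertex -3.753 2.166 -4.018
vertex -3.582 0.647 -1.658
endloop
endfacet
facet normal -0.705 0.444 -0.553
outer loop
vertex -5.063 1.579 -2.819
vertex -3.753 2.166 -4.018
vertex -5.268 0.026 -3.803
endloop
endfacet
facet normal -0.111 -0.839 -0.532
outer loop
vertex -3.958 0.613 -5.002
vertex -2.477 -0.319 -3.841
vertex -5.268 0.026 -3.803
endloop
endfacet
facet normal -0.705 0.444 -0.553
outer loop
vertex -5.268 0.026 -3.803
vertex -3.753 2.166 -4.018
vertex -3.958 0.613 -5.002
endloop
endfacet
facet normal 0.700 0.314 -0.641
outer loop
vertex -3.958 0.613 -5.002
vertex -2.272 1.234 -2.857
vertex -2.477 -0.319 -3.841
endloop
endfacet
facet normal 0.700 0.314 -0.641
outer loop
vertex -3.753 2.166 -4.018
vertex -2.272 1.234 -2.857
vertex -3.958 0.613 -5.002
endloop
endfacet

endsolid


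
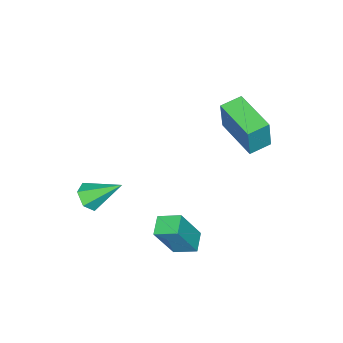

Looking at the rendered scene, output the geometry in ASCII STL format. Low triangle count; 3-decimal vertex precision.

solid 
facet normal -0.880 0.444 0.167
outer loop
vertex -0.981 1.025 2.376
vertex -0.102 2.877 2.087
vertex -1.325 0.94 0.784
endloop
endfacet
facet normal -0.424 -0.895 0.139
outer loop
vertex -0.418 0.483 0.613
vertex -0.981 1.025 2.376
vertex -1.325 0.94 0.784
endloop
endfacet
facet normal -0.880 0.444 0.167
outer loop
vertex -1.325 0.94 0.784
vertex -0.102 2.877 2.087
vertex -0.446 2.792 0.496
endloop
endfacet
facet normal -0.210 -0.052 -0.976
outer loop
vertex -0.446 2.792 0.496
vertex -0.418 0.483 0.613
vertex -1.325 0.94 0.784
endloop
endfacet
facet normal 0.210 0.052 0.976
outer loop
vertex -0.981 1.025 2.376
vertex 0.805 2.42 1.916
vertex -0.102 2.877 2.087
endloop
endfacet
facet normal -0.424 -0.895 0.140
outer loop
vertex -0.074 0.568 2.204
vertex -0.981 1.025 2.376
vertex -0.418 0.483 0.613
endloop
endfacet
facet normal 0.211 0.052 0.976
outer loop
vertex -0.074 0.568 2.204
vertex 0.805 2.42 1.916
vertex -0.981 1.025 2.376
endloop
endfacet
facet normal 0.424 0.895 -0.140
outer loop
vertex -0.102 2.877 2.087
vertex 0.805 2.42 1.916
vertex -0.446 2.792 0.496
endloop
endfacet
facet normal -0.211 -0.052 -0.976
outer loop
vertex 0.461 2.335 0.324
vertex -0.418 0.483 0.613
vertex -0.446 2.792 0.496
endloop
endfacet
facet normal 0.424 0.895 -0.139
outer loop
vertex -0.446 2.792 0.496
vertex 0.805 2.42 1.916
vertex 0.461 2.335 0.324
endloop
endfacet
facet normal 0.880 -0.444 -0.167
outer loop
vertex 0.461 2.335 0.324
vertex -0.074 0.568 2.204
vertex -0.418 0.483 0.613
endloop
endfacet
facet normal 0.881 -0.444 -0.167
outer loop
vertex 0.805 2.42 1.916
vertex -0.074 0.568 2.204
vertex 0.461 2.335 0.324
endloop
endfacet
facet normal 0.300 -0.739 -0.603
outer loop
vertex 4.573 -3.127 -2.735
vertex 3.88 -3.345 -2.813
vertex 4.163 -2.854 -3.274
endloop
endfacet
facet normal 0.628 0.774 -0.086
outer loop
vertex 4.573 -3.127 -2.735
vertex 4.163 -2.854 -3.274
vertex 3.34 -2.015 -1.727
endloop
endfacet
facet normal 0.300 -0.739 -0.603
outer loop
vertex 4.163 -2.854 -3.274
vertex 3.88 -3.345 -2.813
vertex 3.47 -3.072 -3.352
endloop
endfacet
facet normal -0.195 0.815 -0.546
outer loop
vertex 4.163 -2.854 -3.274
vertex 3.47 -3.072 -3.352
vertex 3.34 -2.015 -1.727
endloop
endfacet
facet normal 0.301 -0.739 -0.603
outer loop
vertex 3.47 -3.072 -3.352
vertex 3.88 -3.345 -2.813
vertex 3.188 -3.563 -2.891
endloop
endfacet
facet normal -0.922 0.286 -0.260
outer loop
vertex 3.47 -3.072 -3.352
vertex 3.188 -3.563 -2.891
vertex 3.34 -2.015 -1.727
endloop
endfacet
facet normal 0.301 -0.739 -0.603
outer loop
vertex 3.188 -3.563 -2.891
vertex 3.88 -3.345 -2.813
vertex 3.598 -3.836 -2.352
endloop
endfacet
facet normal -0.827 -0.284 0.485
outer loop
vertex 3.188 -3.563 -2.891
vertex 3.598 -3.836 -2.352
vertex 3.34 -2.015 -1.727
endloop
endfacet
facet normal 0.300 -0.739 -0.603
outer loop
vertex 3.598 -3.836 -2.352
vertex 3.88 -3.345 -2.813
vertex 4.291 -3.618 -2.274
endloop
endfacet
facet normal -0.004 -0.325 0.946
outer loop
vertex 3.598 -3.836 -2.352
vertex 4.291 -3.618 -2.274
vertex 3.34 -2.015 -1.727
endloop
endfacet
facet normal 0.300 -0.739 -0.603
outer loop
vertex 4.291 -3.618 -2.274
vertex 3.88 -3.345 -2.813
vertex 4.573 -3.127 -2.735
endloop
endfacet
facet normal 0.723 0.204 0.660
outer loop
vertex 4.291 -3.618 -2.274
vertex 4.573 -3.127 -2.735
vertex 3.34 -2.015 -1.727
endloop
endfacet
facet normal -0.867 -0.373 0.331
outer loop
vertex 3.671 -0.056 -2.506
vertex 3.393 0.92 -2.134
vertex 2.834 0.362 -4.228
endloop
endfacet
facet normal 0.257 -0.903 -0.344
outer loop
vertex 3.667 0.72 -4.546
vertex 3.671 -0.056 -2.506
vertex 2.834 0.362 -4.228
endloop
endfacet
facet normal -0.867 -0.372 0.331
outer loop
vertex 2.834 0.362 -4.228
vertex 3.393 0.92 -2.134
vertex 2.557 1.338 -3.857
endloop
endfacet
facet normal -0.427 0.213 -0.879
outer loop
vertex 2.557 1.338 -3.857
vertex 3.667 0.72 -4.546
vertex 2.834 0.362 -4.228
endloop
endfacet
facet normal 0.427 -0.213 0.879
outer loop
vertex 3.671 -0.056 -2.506
vertex 4.226 1.278 -2.452
vertex 3.393 0.92 -2.134
endloop
endfacet
facet normal 0.257 -0.903 -0.344
outer loop
vertex 4.503 0.302 -2.823
vertex 3.671 -0.056 -2.506
vertex 3.667 0.72 -4.546
endloop
endfacet
facet normal 0.427 -0.213 0.879
outer loop
vertex 4.503 0.302 -2.823
vertex 4.226 1.278 -2.452
vertex 3.671 -0.056 -2.506
endloop
endfacet
facet normal -0.257 0.903 0.344
outer loop
vertex 3.393 0.92 -2.134
vertex 4.226 1.278 -2.452
vertex 2.557 1.338 -3.857
endloop
endfacet
facet normal -0.427 0.213 -0.879
outer loop
vertex 3.389 1.696 -4.174
vertex 3.667 0.72 -4.546
vertex 2.557 1.338 -3.857
endloop
endfacet
facet normal -0.257 0.903 0.344
outer loop
vertex 2.557 1.338 -3.857
vertex 4.226 1.278 -2.452
vertex 3.389 1.696 -4.174
endloop
endfacet
facet normal 0.867 0.373 -0.330
outer loop
vertex 3.389 1.696 -4.174
vertex 4.503 0.302 -2.823
vertex 3.667 0.72 -4.546
endloop
endfacet
facet normal 0.867 0.372 -0.331
outer loop
vertex 4.226 1.278 -2.452
vertex 4.503 0.302 -2.823
vertex 3.389 1.696 -4.174
endloop
endfacet

endsolid


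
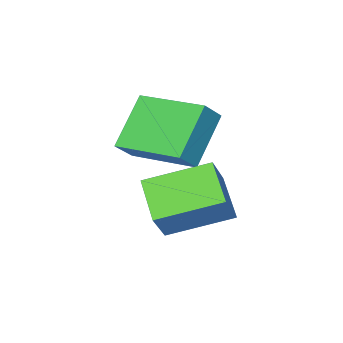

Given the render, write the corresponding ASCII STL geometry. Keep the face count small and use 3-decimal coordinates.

solid 
facet normal -0.634 -0.187 0.750
outer loop
vertex 3.104 -2.166 1.865
vertex 2.708 -0.201 2.021
vertex 2.469 -2.25 1.307
endloop
endfacet
facet normal 0.197 -0.977 -0.077
outer loop
vertex 3.592 -1.919 -0.021
vertex 3.104 -2.166 1.865
vertex 2.469 -2.25 1.307
endloop
endfacet
facet normal -0.635 -0.187 0.750
outer loop
vertex 2.469 -2.25 1.307
vertex 2.708 -0.201 2.021
vertex 2.073 -0.286 1.462
endloop
endfacet
facet normal -0.748 -0.099 -0.657
outer loop
vertex 2.073 -0.286 1.462
vertex 3.592 -1.919 -0.021
vertex 2.469 -2.25 1.307
endloop
endfacet
facet normal 0.748 0.099 0.657
outer loop
vertex 3.104 -2.166 1.865
vertex 3.831 0.13 0.693
vertex 2.708 -0.201 2.021
endloop
endfacet
facet normal 0.198 -0.977 -0.077
outer loop
vertex 4.227 -1.834 0.538
vertex 3.104 -2.166 1.865
vertex 3.592 -1.919 -0.021
endloop
endfacet
facet normal 0.747 0.099 0.657
outer loop
vertex 4.227 -1.834 0.538
vertex 3.831 0.13 0.693
vertex 3.104 -2.166 1.865
endloop
endfacet
facet normal -0.198 0.977 0.076
outer loop
vertex 2.708 -0.201 2.021
vertex 3.831 0.13 0.693
vertex 2.073 -0.286 1.462
endloop
endfacet
facet normal -0.747 -0.098 -0.657
outer loop
vertex 3.196 0.046 0.135
vertex 3.592 -1.919 -0.021
vertex 2.073 -0.286 1.462
endloop
endfacet
facet normal -0.197 0.977 0.077
outer loop
vertex 2.073 -0.286 1.462
vertex 3.831 0.13 0.693
vertex 3.196 0.046 0.135
endloop
endfacet
facet normal 0.635 0.187 -0.750
outer loop
vertex 3.196 0.046 0.135
vertex 4.227 -1.834 0.538
vertex 3.592 -1.919 -0.021
endloop
endfacet
facet normal 0.634 0.187 -0.750
outer loop
vertex 3.831 0.13 0.693
vertex 4.227 -1.834 0.538
vertex 3.196 0.046 0.135
endloop
endfacet
facet normal -0.578 -0.277 -0.767
outer loop
vertex 4.024 -0.643 -0.836
vertex 2.708 0.467 -0.245
vertex 4.553 0.397 -1.61
endloop
endfacet
facet normal 0.723 -0.609 -0.325
outer loop
vertex 5.212 0.713 -0.735
vertex 4.024 -0.643 -0.836
vertex 4.553 0.397 -1.61
endloop
endfacet
facet normal -0.578 -0.277 -0.767
outer loop
vertex 4.553 0.397 -1.61
vertex 2.708 0.467 -0.245
vertex 3.237 1.507 -1.019
endloop
endfacet
facet normal 0.378 0.743 -0.553
outer loop
vertex 3.237 1.507 -1.019
vertex 5.212 0.713 -0.735
vertex 4.553 0.397 -1.61
endloop
endfacet
facet normal -0.378 -0.743 0.553
outer loop
vertex 4.024 -0.643 -0.836
vertex 3.367 0.783 0.63
vertex 2.708 0.467 -0.245
endloop
endfacet
facet normal 0.723 -0.609 -0.325
outer loop
vertex 4.683 -0.327 0.039
vertex 4.024 -0.643 -0.836
vertex 5.212 0.713 -0.735
endloop
endfacet
facet normal -0.378 -0.743 0.553
outer loop
vertex 4.683 -0.327 0.039
vertex 3.367 0.783 0.63
vertex 4.024 -0.643 -0.836
endloop
endfacet
facet normal -0.723 0.609 0.325
outer loop
vertex 2.708 0.467 -0.245
vertex 3.367 0.783 0.63
vertex 3.237 1.507 -1.019
endloop
endfacet
facet normal 0.378 0.743 -0.553
outer loop
vertex 3.896 1.823 -0.144
vertex 5.212 0.713 -0.735
vertex 3.237 1.507 -1.019
endloop
endfacet
facet normal -0.723 0.609 0.325
outer loop
vertex 3.237 1.507 -1.019
vertex 3.367 0.783 0.63
vertex 3.896 1.823 -0.144
endloop
endfacet
facet normal 0.578 0.277 0.767
outer loop
vertex 3.896 1.823 -0.144
vertex 4.683 -0.327 0.039
vertex 5.212 0.713 -0.735
endloop
endfacet
facet normal 0.578 0.277 0.767
outer loop
vertex 3.367 0.783 0.63
vertex 4.683 -0.327 0.039
vertex 3.896 1.823 -0.144
endloop
endfacet

endsolid


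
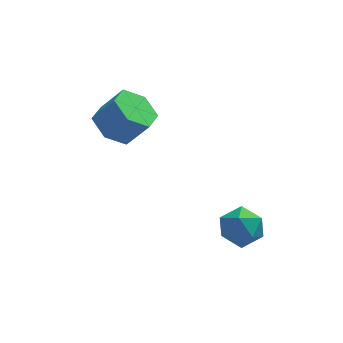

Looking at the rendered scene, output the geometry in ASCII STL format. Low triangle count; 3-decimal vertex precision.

solid 
facet normal -0.604 0.103 -0.791
outer loop
vertex -2.156 3.342 2.627
vertex -2.95 3.172 3.211
vertex -2.617 4.106 3.079
endloop
endfacet
facet normal 0.650 0.637 -0.413
outer loop
vertex -2.156 3.342 2.627
vertex -2.617 4.106 3.079
vertex -1.317 3.198 3.725
endloop
endfacet
facet normal 0.650 0.637 -0.414
outer loop
vertex -1.317 3.198 3.725
vertex -2.617 4.106 3.079
vertex -1.777 3.962 4.177
endloop
endfacet
facet normal 0.604 -0.104 0.790
outer loop
vertex -1.317 3.198 3.725
vertex -1.777 3.962 4.177
vertex -2.11 3.028 4.309
endloop
endfacet
facet normal -0.604 0.104 -0.790
outer loop
vertex -2.617 4.106 3.079
vertex -2.95 3.172 3.211
vertex -3.41 3.936 3.663
endloop
endfacet
facet normal -0.074 0.980 0.185
outer loop
vertex -2.617 4.106 3.079
vertex -3.41 3.936 3.663
vertex -1.777 3.962 4.177
endloop
endfacet
facet normal -0.074 0.980 0.185
outer loop
vertex -1.777 3.962 4.177
vertex -3.41 3.936 3.663
vertex -2.571 3.792 4.762
endloop
endfacet
facet normal 0.604 -0.104 0.790
outer loop
vertex -1.777 3.962 4.177
vertex -2.571 3.792 4.762
vertex -2.11 3.028 4.309
endloop
endfacet
facet normal -0.604 0.104 -0.790
outer loop
vertex -3.41 3.936 3.663
vertex -2.95 3.172 3.211
vertex -3.743 3.002 3.795
endloop
endfacet
facet normal -0.724 0.343 0.598
outer loop
vertex -3.41 3.936 3.663
vertex -3.743 3.002 3.795
vertex -2.571 3.792 4.762
endloop
endfacet
facet normal -0.724 0.342 0.598
outer loop
vertex -2.571 3.792 4.762
vertex -3.743 3.002 3.795
vertex -2.904 2.858 4.893
endloop
endfacet
facet normal 0.604 -0.104 0.790
outer loop
vertex -2.571 3.792 4.762
vertex -2.904 2.858 4.893
vertex -2.11 3.028 4.309
endloop
endfacet
facet normal -0.604 0.104 -0.790
outer loop
vertex -3.743 3.002 3.795
vertex -2.95 3.172 3.211
vertex -3.283 2.238 3.343
endloop
endfacet
facet normal -0.651 -0.637 0.414
outer loop
vertex -3.743 3.002 3.795
vertex -3.283 2.238 3.343
vertex -2.904 2.858 4.893
endloop
endfacet
facet normal -0.650 -0.637 0.414
outer loop
vertex -2.904 2.858 4.893
vertex -3.283 2.238 3.343
vertex -2.443 2.094 4.441
endloop
endfacet
facet normal 0.604 -0.103 0.791
outer loop
vertex -2.904 2.858 4.893
vertex -2.443 2.094 4.441
vertex -2.11 3.028 4.309
endloop
endfacet
facet normal -0.604 0.104 -0.790
outer loop
vertex -3.283 2.238 3.343
vertex -2.95 3.172 3.211
vertex -2.489 2.408 2.758
endloop
endfacet
facet normal 0.074 -0.980 -0.185
outer loop
vertex -3.283 2.238 3.343
vertex -2.489 2.408 2.758
vertex -2.443 2.094 4.441
endloop
endfacet
facet normal 0.074 -0.980 -0.185
outer loop
vertex -2.443 2.094 4.441
vertex -2.489 2.408 2.758
vertex -1.65 2.264 3.857
endloop
endfacet
facet normal 0.604 -0.104 0.790
outer loop
vertex -2.443 2.094 4.441
vertex -1.65 2.264 3.857
vertex -2.11 3.028 4.309
endloop
endfacet
facet normal -0.604 0.104 -0.790
outer loop
vertex -2.489 2.408 2.758
vertex -2.95 3.172 3.211
vertex -2.156 3.342 2.627
endloop
endfacet
facet normal 0.725 -0.342 -0.598
outer loop
vertex -2.489 2.408 2.758
vertex -2.156 3.342 2.627
vertex -1.65 2.264 3.857
endloop
endfacet
facet normal 0.724 -0.343 -0.598
outer loop
vertex -1.65 2.264 3.857
vertex -2.156 3.342 2.627
vertex -1.317 3.198 3.725
endloop
endfacet
facet normal 0.604 -0.104 0.790
outer loop
vertex -1.65 2.264 3.857
vertex -1.317 3.198 3.725
vertex -2.11 3.028 4.309
endloop
endfacet
facet normal -0.508 0.747 0.428
outer loop
vertex 1.201 0.091 0.495
vertex 0.764 -0.517 1.038
vertex 1.56 -0.136 1.317
endloop
endfacet
facet normal 0.134 0.969 0.209
outer loop
vertex 1.201 0.091 0.495
vertex 1.56 -0.136 1.317
vertex 2.111 -0.053 0.578
endloop
endfacet
facet normal 0.180 0.852 -0.492
outer loop
vertex 1.201 0.091 0.495
vertex 2.111 -0.053 0.578
vertex 1.656 -0.382 -0.157
endloop
endfacet
facet normal -0.434 0.558 -0.707
outer loop
vertex 1.201 0.091 0.495
vertex 1.656 -0.382 -0.157
vertex 0.823 -0.669 0.127
endloop
endfacet
facet normal -0.859 0.494 -0.138
outer loop
vertex 1.201 0.091 0.495
vertex 0.823 -0.669 0.127
vertex 0.764 -0.517 1.038
endloop
endfacet
facet normal 0.628 0.567 0.532
outer loop
vertex 2.111 -0.053 0.578
vertex 1.56 -0.136 1.317
vertex 2.237 -0.751 1.173
endloop
endfacet
facet normal -0.411 0.209 0.887
outer loop
vertex 1.56 -0.136 1.317
vertex 0.764 -0.517 1.038
vertex 1.404 -1.038 1.457
endloop
endfacet
facet normal -0.979 -0.202 -0.030
outer loop
vertex 0.764 -0.517 1.038
vertex 0.823 -0.669 0.127
vertex 0.949 -1.367 0.722
endloop
endfacet
facet normal -0.291 -0.097 -0.952
outer loop
vertex 0.823 -0.669 0.127
vertex 1.656 -0.382 -0.157
vertex 1.5 -1.284 -0.017
endloop
endfacet
facet normal 0.702 0.377 -0.604
outer loop
vertex 1.656 -0.382 -0.157
vertex 2.111 -0.053 0.578
vertex 2.296 -0.903 0.262
endloop
endfacet
facet normal 0.434 -0.558 0.707
outer loop
vertex 1.859 -1.511 0.805
vertex 2.237 -0.751 1.173
vertex 1.404 -1.038 1.457
endloop
endfacet
facet normal -0.180 -0.852 0.492
outer loop
vertex 1.859 -1.511 0.805
vertex 1.404 -1.038 1.457
vertex 0.949 -1.367 0.722
endloop
endfacet
facet normal -0.134 -0.969 -0.209
outer loop
vertex 1.859 -1.511 0.805
vertex 0.949 -1.367 0.722
vertex 1.5 -1.284 -0.017
endloop
endfacet
facet normal 0.508 -0.747 -0.428
outer loop
vertex 1.859 -1.511 0.805
vertex 1.5 -1.284 -0.017
vertex 2.296 -0.903 0.262
endloop
endfacet
facet normal 0.859 -0.494 0.138
outer loop
vertex 1.859 -1.511 0.805
vertex 2.296 -0.903 0.262
vertex 2.237 -0.751 1.173
endloop
endfacet
facet normal 0.291 0.097 0.952
outer loop
vertex 1.404 -1.038 1.457
vertex 2.237 -0.751 1.173
vertex 1.56 -0.136 1.317
endloop
endfacet
facet normal -0.702 -0.377 0.604
outer loop
vertex 0.949 -1.367 0.722
vertex 1.404 -1.038 1.457
vertex 0.764 -0.517 1.038
endloop
endfacet
facet normal -0.628 -0.567 -0.532
outer loop
vertex 1.5 -1.284 -0.017
vertex 0.949 -1.367 0.722
vertex 0.823 -0.669 0.127
endloop
endfacet
facet normal 0.411 -0.209 -0.887
outer loop
vertex 2.296 -0.903 0.262
vertex 1.5 -1.284 -0.017
vertex 1.656 -0.382 -0.157
endloop
endfacet
facet normal 0.979 0.202 0.030
outer loop
vertex 2.237 -0.751 1.173
vertex 2.296 -0.903 0.262
vertex 2.111 -0.053 0.578
endloop
endfacet

endsolid


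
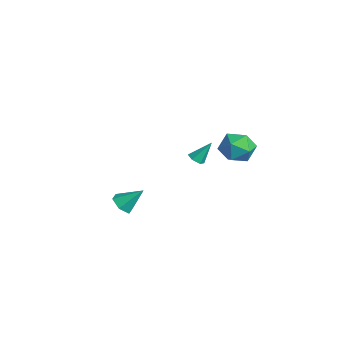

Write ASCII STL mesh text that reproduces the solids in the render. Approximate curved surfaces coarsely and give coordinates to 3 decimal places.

solid 
facet normal -0.088 -0.580 -0.810
outer loop
vertex -3.476 2.449 -2.46
vertex -3.805 2.813 -2.685
vertex -3.272 2.845 -2.766
endloop
endfacet
facet normal 0.905 -0.163 0.392
outer loop
vertex -3.476 2.449 -2.46
vertex -3.272 2.845 -2.766
vertex -3.675 3.667 -1.495
endloop
endfacet
facet normal -0.088 -0.580 -0.810
outer loop
vertex -3.272 2.845 -2.766
vertex -3.805 2.813 -2.685
vertex -3.602 3.209 -2.991
endloop
endfacet
facet normal 0.777 0.612 -0.149
outer loop
vertex -3.272 2.845 -2.766
vertex -3.602 3.209 -2.991
vertex -3.675 3.667 -1.495
endloop
endfacet
facet normal -0.088 -0.580 -0.810
outer loop
vertex -3.602 3.209 -2.991
vertex -3.805 2.813 -2.685
vertex -4.135 3.177 -2.91
endloop
endfacet
facet normal -0.102 0.950 -0.296
outer loop
vertex -3.602 3.209 -2.991
vertex -4.135 3.177 -2.91
vertex -3.675 3.667 -1.495
endloop
endfacet
facet normal -0.088 -0.580 -0.810
outer loop
vertex -4.135 3.177 -2.91
vertex -3.805 2.813 -2.685
vertex -4.338 2.781 -2.604
endloop
endfacet
facet normal -0.852 0.514 0.099
outer loop
vertex -4.135 3.177 -2.91
vertex -4.338 2.781 -2.604
vertex -3.675 3.667 -1.495
endloop
endfacet
facet normal -0.088 -0.581 -0.809
outer loop
vertex -4.338 2.781 -2.604
vertex -3.805 2.813 -2.685
vertex -4.009 2.418 -2.379
endloop
endfacet
facet normal -0.724 -0.259 0.640
outer loop
vertex -4.338 2.781 -2.604
vertex -4.009 2.418 -2.379
vertex -3.675 3.667 -1.495
endloop
endfacet
facet normal -0.089 -0.581 -0.809
outer loop
vertex -4.009 2.418 -2.379
vertex -3.805 2.813 -2.685
vertex -3.476 2.449 -2.46
endloop
endfacet
facet normal 0.154 -0.598 0.787
outer loop
vertex -4.009 2.418 -2.379
vertex -3.476 2.449 -2.46
vertex -3.675 3.667 -1.495
endloop
endfacet
facet normal -0.278 -0.661 -0.697
outer loop
vertex 2.314 -3.614 -1.271
vertex 1.703 -3.233 -1.389
vertex 2.306 -3.083 -1.772
endloop
endfacet
facet normal 0.993 0.090 0.079
outer loop
vertex 2.314 -3.614 -1.271
vertex 2.306 -3.083 -1.772
vertex 2.117 -2.247 -0.351
endloop
endfacet
facet normal -0.278 -0.661 -0.697
outer loop
vertex 2.306 -3.083 -1.772
vertex 1.703 -3.233 -1.389
vertex 1.695 -2.701 -1.89
endloop
endfacet
facet normal 0.543 0.753 -0.371
outer loop
vertex 2.306 -3.083 -1.772
vertex 1.695 -2.701 -1.89
vertex 2.117 -2.247 -0.351
endloop
endfacet
facet normal -0.278 -0.661 -0.697
outer loop
vertex 1.695 -2.701 -1.89
vertex 1.703 -3.233 -1.389
vertex 1.091 -2.851 -1.507
endloop
endfacet
facet normal -0.342 0.923 -0.178
outer loop
vertex 1.695 -2.701 -1.89
vertex 1.091 -2.851 -1.507
vertex 2.117 -2.247 -0.351
endloop
endfacet
facet normal -0.279 -0.661 -0.696
outer loop
vertex 1.091 -2.851 -1.507
vertex 1.703 -3.233 -1.389
vertex 1.099 -3.382 -1.006
endloop
endfacet
facet normal -0.775 0.427 0.465
outer loop
vertex 1.091 -2.851 -1.507
vertex 1.099 -3.382 -1.006
vertex 2.117 -2.247 -0.351
endloop
endfacet
facet normal -0.279 -0.661 -0.696
outer loop
vertex 1.099 -3.382 -1.006
vertex 1.703 -3.233 -1.389
vertex 1.711 -3.764 -0.888
endloop
endfacet
facet normal -0.325 -0.237 0.916
outer loop
vertex 1.099 -3.382 -1.006
vertex 1.711 -3.764 -0.888
vertex 2.117 -2.247 -0.351
endloop
endfacet
facet normal -0.278 -0.661 -0.697
outer loop
vertex 1.711 -3.764 -0.888
vertex 1.703 -3.233 -1.389
vertex 2.314 -3.614 -1.271
endloop
endfacet
facet normal 0.560 -0.406 0.723
outer loop
vertex 1.711 -3.764 -0.888
vertex 2.314 -3.614 -1.271
vertex 2.117 -2.247 -0.351
endloop
endfacet
facet normal -0.150 0.839 0.523
outer loop
vertex -0.61 5.041 -0.242
vertex -1.573 4.63 0.141
vertex -0.627 4.449 0.702
endloop
endfacet
facet normal 0.547 0.705 0.452
outer loop
vertex -0.61 5.041 -0.242
vertex -0.627 4.449 0.702
vertex 0.189 4.291 -0.04
endloop
endfacet
facet normal 0.696 0.675 -0.246
outer loop
vertex -0.61 5.041 -0.242
vertex 0.189 4.291 -0.04
vertex -0.252 4.374 -1.06
endloop
endfacet
facet normal 0.089 0.791 -0.606
outer loop
vertex -0.61 5.041 -0.242
vertex -0.252 4.374 -1.06
vertex -1.341 4.583 -0.948
endloop
endfacet
facet normal -0.433 0.892 -0.131
outer loop
vertex -0.61 5.041 -0.242
vertex -1.341 4.583 -0.948
vertex -1.573 4.63 0.141
endloop
endfacet
facet normal 0.678 0.063 0.732
outer loop
vertex 0.189 4.291 -0.04
vertex -0.627 4.449 0.702
vertex -0.279 3.417 0.468
endloop
endfacet
facet normal -0.450 0.279 0.848
outer loop
vertex -0.627 4.449 0.702
vertex -1.573 4.63 0.141
vertex -1.368 3.626 0.58
endloop
endfacet
facet normal -0.907 0.364 -0.209
outer loop
vertex -1.573 4.63 0.141
vertex -1.341 4.583 -0.948
vertex -1.809 3.709 -0.44
endloop
endfacet
facet normal -0.062 0.201 -0.978
outer loop
vertex -1.341 4.583 -0.948
vertex -0.252 4.374 -1.06
vertex -0.993 3.551 -1.182
endloop
endfacet
facet normal 0.918 0.014 -0.396
outer loop
vertex -0.252 4.374 -1.06
vertex 0.189 4.291 -0.04
vertex -0.047 3.37 -0.621
endloop
endfacet
facet normal -0.089 -0.791 0.606
outer loop
vertex -1.01 2.959 -0.238
vertex -0.279 3.417 0.468
vertex -1.368 3.626 0.58
endloop
endfacet
facet normal -0.696 -0.675 0.246
outer loop
vertex -1.01 2.959 -0.238
vertex -1.368 3.626 0.58
vertex -1.809 3.709 -0.44
endloop
endfacet
facet normal -0.547 -0.705 -0.452
outer loop
vertex -1.01 2.959 -0.238
vertex -1.809 3.709 -0.44
vertex -0.993 3.551 -1.182
endloop
endfacet
facet normal 0.150 -0.839 -0.523
outer loop
vertex -1.01 2.959 -0.238
vertex -0.993 3.551 -1.182
vertex -0.047 3.37 -0.621
endloop
endfacet
facet normal 0.433 -0.892 0.131
outer loop
vertex -1.01 2.959 -0.238
vertex -0.047 3.37 -0.621
vertex -0.279 3.417 0.468
endloop
endfacet
facet normal 0.062 -0.201 0.978
outer loop
vertex -1.368 3.626 0.58
vertex -0.279 3.417 0.468
vertex -0.627 4.449 0.702
endloop
endfacet
facet normal -0.918 -0.014 0.396
outer loop
vertex -1.809 3.709 -0.44
vertex -1.368 3.626 0.58
vertex -1.573 4.63 0.141
endloop
endfacet
facet normal -0.678 -0.063 -0.732
outer loop
vertex -0.993 3.551 -1.182
vertex -1.809 3.709 -0.44
vertex -1.341 4.583 -0.948
endloop
endfacet
facet normal 0.450 -0.279 -0.848
outer loop
vertex -0.047 3.37 -0.621
vertex -0.993 3.551 -1.182
vertex -0.252 4.374 -1.06
endloop
endfacet
facet normal 0.907 -0.364 0.209
outer loop
vertex -0.279 3.417 0.468
vertex -0.047 3.37 -0.621
vertex 0.189 4.291 -0.04
endloop
endfacet

endsolid


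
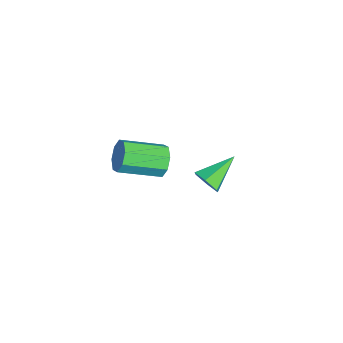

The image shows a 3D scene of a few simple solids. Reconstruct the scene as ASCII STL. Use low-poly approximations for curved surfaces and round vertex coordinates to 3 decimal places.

solid 
facet normal 0.527 -0.725 -0.444
outer loop
vertex 1.853 1.713 -1.438
vertex 1.526 1.781 -1.937
vertex 2.029 2.1 -1.861
endloop
endfacet
facet normal 0.570 0.474 0.671
outer loop
vertex 1.853 1.713 -1.438
vertex 2.029 2.1 -1.861
vertex 0.774 2.819 -1.303
endloop
endfacet
facet normal 0.527 -0.726 -0.442
outer loop
vertex 2.029 2.1 -1.861
vertex 1.526 1.781 -1.937
vertex 1.703 2.167 -2.36
endloop
endfacet
facet normal 0.434 0.886 -0.165
outer loop
vertex 2.029 2.1 -1.861
vertex 1.703 2.167 -2.36
vertex 0.774 2.819 -1.303
endloop
endfacet
facet normal 0.526 -0.726 -0.443
outer loop
vertex 1.703 2.167 -2.36
vertex 1.526 1.781 -1.937
vertex 1.2 1.849 -2.436
endloop
endfacet
facet normal -0.314 0.660 -0.683
outer loop
vertex 1.703 2.167 -2.36
vertex 1.2 1.849 -2.436
vertex 0.774 2.819 -1.303
endloop
endfacet
facet normal 0.526 -0.726 -0.443
outer loop
vertex 1.2 1.849 -2.436
vertex 1.526 1.781 -1.937
vertex 1.023 1.462 -2.012
endloop
endfacet
facet normal -0.930 0.022 -0.368
outer loop
vertex 1.2 1.849 -2.436
vertex 1.023 1.462 -2.012
vertex 0.774 2.819 -1.303
endloop
endfacet
facet normal 0.526 -0.726 -0.442
outer loop
vertex 1.023 1.462 -2.012
vertex 1.526 1.781 -1.937
vertex 1.35 1.395 -1.513
endloop
endfacet
facet normal -0.793 -0.390 0.468
outer loop
vertex 1.023 1.462 -2.012
vertex 1.35 1.395 -1.513
vertex 0.774 2.819 -1.303
endloop
endfacet
facet normal 0.525 -0.726 -0.443
outer loop
vertex 1.35 1.395 -1.513
vertex 1.526 1.781 -1.937
vertex 1.853 1.713 -1.438
endloop
endfacet
facet normal -0.044 -0.163 0.986
outer loop
vertex 1.35 1.395 -1.513
vertex 1.853 1.713 -1.438
vertex 0.774 2.819 -1.303
endloop
endfacet
facet normal -0.083 0.935 -0.344
outer loop
vertex 4.142 0.371 2.547
vertex 3.844 0.16 2.045
vertex 3.672 0.352 2.609
endloop
endfacet
facet normal 0.108 0.352 0.930
outer loop
vertex 4.142 0.371 2.547
vertex 3.672 0.352 2.609
vertex 4.274 -1.069 3.076
endloop
endfacet
facet normal 0.110 0.352 0.930
outer loop
vertex 4.274 -1.069 3.076
vertex 3.672 0.352 2.609
vertex 3.804 -1.089 3.139
endloop
endfacet
facet normal 0.086 -0.935 0.343
outer loop
vertex 4.274 -1.069 3.076
vertex 3.804 -1.089 3.139
vertex 3.976 -1.28 2.575
endloop
endfacet
facet normal -0.085 0.935 -0.344
outer loop
vertex 3.672 0.352 2.609
vertex 3.844 0.16 2.045
vertex 3.303 0.22 2.342
endloop
endfacet
facet normal -0.622 0.219 0.751
outer loop
vertex 3.672 0.352 2.609
vertex 3.303 0.22 2.342
vertex 3.804 -1.089 3.139
endloop
endfacet
facet normal -0.623 0.218 0.751
outer loop
vertex 3.804 -1.089 3.139
vertex 3.303 0.22 2.342
vertex 3.435 -1.221 2.871
endloop
endfacet
facet normal 0.086 -0.935 0.343
outer loop
vertex 3.804 -1.089 3.139
vertex 3.435 -1.221 2.871
vertex 3.976 -1.28 2.575
endloop
endfacet
facet normal -0.085 0.935 -0.344
outer loop
vertex 3.303 0.22 2.342
vertex 3.844 0.16 2.045
vertex 3.251 0.053 1.901
endloop
endfacet
facet normal -0.990 -0.042 0.133
outer loop
vertex 3.303 0.22 2.342
vertex 3.251 0.053 1.901
vertex 3.435 -1.221 2.871
endloop
endfacet
facet normal -0.990 -0.042 0.133
outer loop
vertex 3.435 -1.221 2.871
vertex 3.251 0.053 1.901
vertex 3.383 -1.387 2.43
endloop
endfacet
facet normal 0.085 -0.936 0.342
outer loop
vertex 3.435 -1.221 2.871
vertex 3.383 -1.387 2.43
vertex 3.976 -1.28 2.575
endloop
endfacet
facet normal -0.085 0.935 -0.343
outer loop
vertex 3.251 0.053 1.901
vertex 3.844 0.16 2.045
vertex 3.546 -0.051 1.544
endloop
endfacet
facet normal -0.779 -0.278 -0.562
outer loop
vertex 3.251 0.053 1.901
vertex 3.546 -0.051 1.544
vertex 3.383 -1.387 2.43
endloop
endfacet
facet normal -0.779 -0.278 -0.562
outer loop
vertex 3.383 -1.387 2.43
vertex 3.546 -0.051 1.544
vertex 3.678 -1.491 2.073
endloop
endfacet
facet normal 0.085 -0.936 0.343
outer loop
vertex 3.383 -1.387 2.43
vertex 3.678 -1.491 2.073
vertex 3.976 -1.28 2.575
endloop
endfacet
facet normal -0.086 0.935 -0.343
outer loop
vertex 3.546 -0.051 1.544
vertex 3.844 0.16 2.045
vertex 4.016 -0.031 1.481
endloop
endfacet
facet normal -0.110 -0.352 -0.930
outer loop
vertex 3.546 -0.051 1.544
vertex 4.016 -0.031 1.481
vertex 3.678 -1.491 2.073
endloop
endfacet
facet normal -0.108 -0.352 -0.930
outer loop
vertex 3.678 -1.491 2.073
vertex 4.016 -0.031 1.481
vertex 4.148 -1.472 2.011
endloop
endfacet
facet normal 0.083 -0.935 0.344
outer loop
vertex 3.678 -1.491 2.073
vertex 4.148 -1.472 2.011
vertex 3.976 -1.28 2.575
endloop
endfacet
facet normal -0.086 0.935 -0.343
outer loop
vertex 4.016 -0.031 1.481
vertex 3.844 0.16 2.045
vertex 4.385 0.101 1.749
endloop
endfacet
facet normal 0.623 -0.219 -0.751
outer loop
vertex 4.016 -0.031 1.481
vertex 4.385 0.101 1.749
vertex 4.148 -1.472 2.011
endloop
endfacet
facet normal 0.622 -0.219 -0.752
outer loop
vertex 4.148 -1.472 2.011
vertex 4.385 0.101 1.749
vertex 4.517 -1.34 2.278
endloop
endfacet
facet normal 0.085 -0.935 0.344
outer loop
vertex 4.148 -1.472 2.011
vertex 4.517 -1.34 2.278
vertex 3.976 -1.28 2.575
endloop
endfacet
facet normal -0.085 0.936 -0.342
outer loop
vertex 4.385 0.101 1.749
vertex 3.844 0.16 2.045
vertex 4.437 0.267 2.19
endloop
endfacet
facet normal 0.990 0.042 -0.133
outer loop
vertex 4.385 0.101 1.749
vertex 4.437 0.267 2.19
vertex 4.517 -1.34 2.278
endloop
endfacet
facet normal 0.990 0.042 -0.133
outer loop
vertex 4.517 -1.34 2.278
vertex 4.437 0.267 2.19
vertex 4.569 -1.173 2.719
endloop
endfacet
facet normal 0.085 -0.935 0.344
outer loop
vertex 4.517 -1.34 2.278
vertex 4.569 -1.173 2.719
vertex 3.976 -1.28 2.575
endloop
endfacet
facet normal -0.085 0.936 -0.343
outer loop
vertex 4.437 0.267 2.19
vertex 3.844 0.16 2.045
vertex 4.142 0.371 2.547
endloop
endfacet
facet normal 0.779 0.278 0.562
outer loop
vertex 4.437 0.267 2.19
vertex 4.142 0.371 2.547
vertex 4.569 -1.173 2.719
endloop
endfacet
facet normal 0.779 0.278 0.562
outer loop
vertex 4.569 -1.173 2.719
vertex 4.142 0.371 2.547
vertex 4.274 -1.069 3.076
endloop
endfacet
facet normal 0.085 -0.935 0.343
outer loop
vertex 4.569 -1.173 2.719
vertex 4.274 -1.069 3.076
vertex 3.976 -1.28 2.575
endloop
endfacet

endsolid
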